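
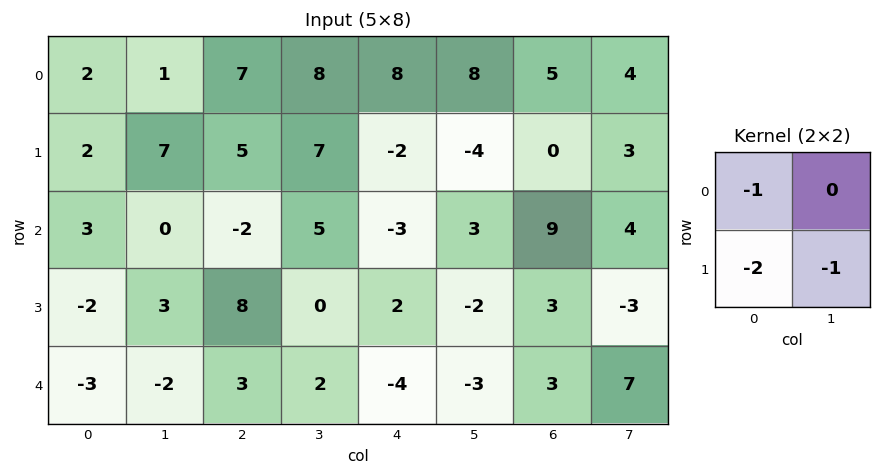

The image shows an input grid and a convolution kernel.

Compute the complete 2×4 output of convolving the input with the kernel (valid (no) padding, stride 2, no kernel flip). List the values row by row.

-13 -24 0 -8
-2 -14 1 -12

Output[0,0]: The receptive field on the input at this output position is [2 1 / 2 7]. Elementwise product with the kernel and sum: 2·-1 + 2·-2 + 7·-1.
Output[0,1]: The receptive field on the input at this output position is [7 8 / 5 7]. Elementwise product with the kernel and sum: 7·-1 + 5·-2 + 7·-1.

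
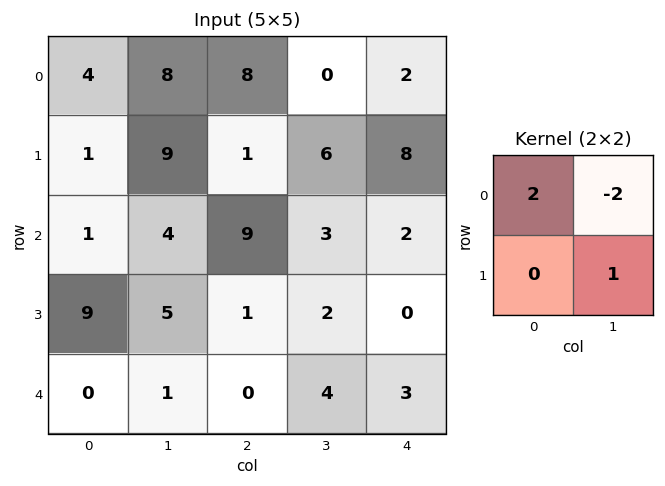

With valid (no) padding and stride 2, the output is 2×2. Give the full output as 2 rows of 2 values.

1 22
-1 14

Output[0,0]: The receptive field on the input at this output position is [4 8 / 1 9]. Elementwise product with the kernel and sum: 4·2 + 8·-2 + 9·1.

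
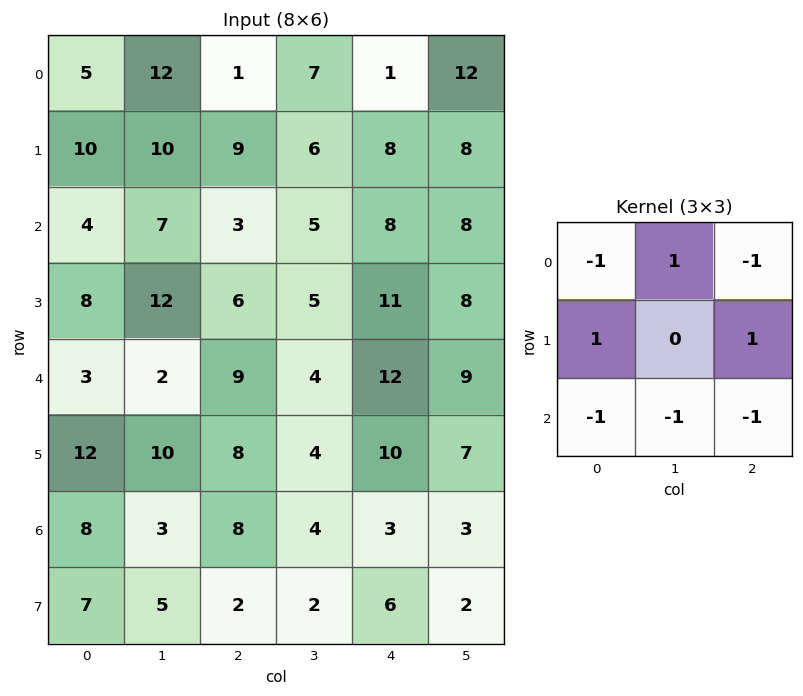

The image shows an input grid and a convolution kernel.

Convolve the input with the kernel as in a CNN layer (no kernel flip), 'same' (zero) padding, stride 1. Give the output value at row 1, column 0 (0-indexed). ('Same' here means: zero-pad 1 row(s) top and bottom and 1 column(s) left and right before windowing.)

-8

The receptive field on the zero-padded input at this output position is [0 5 12 / 0 10 10 / 0 4 7]. Elementwise product with the kernel and sum: 0·-1 + 5·1 + 12·-1 + 0·1 + 10·1 + 0·-1 + 4·-1 + 7·-1.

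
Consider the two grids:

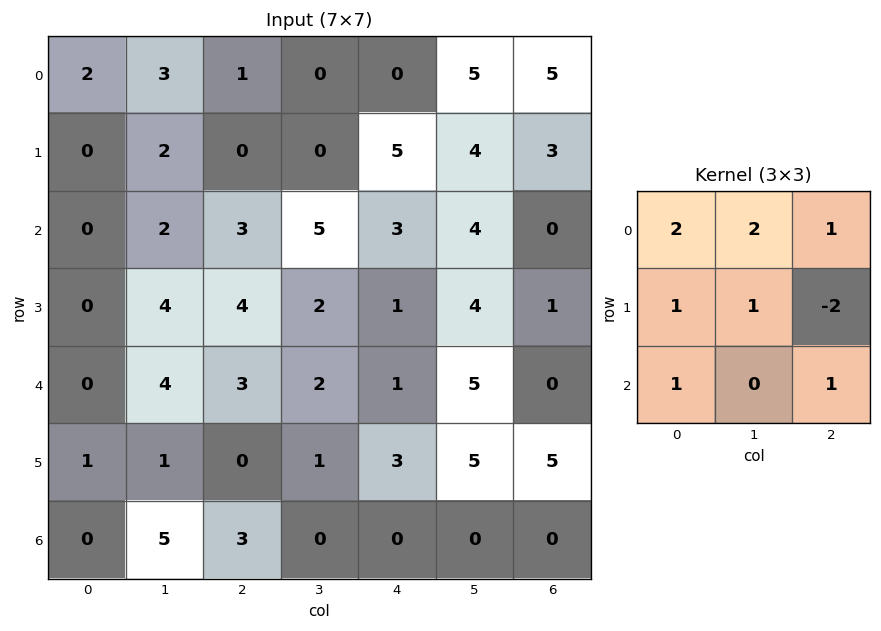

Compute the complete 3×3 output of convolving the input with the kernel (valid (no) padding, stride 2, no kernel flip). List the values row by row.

Output[0,0]: The receptive field on the input at this output position is [2 3 1 / 0 2 0 / 0 2 3]. Elementwise product with the kernel and sum: 2·2 + 3·2 + 1·1 + 0·1 + 2·1 + 0·-2 + 0·1 + 3·1.
Output[0,1]: The receptive field on the input at this output position is [1 0 0 / 0 0 5 / 3 5 3]. Elementwise product with the kernel and sum: 1·2 + 0·2 + 0·1 + 0·1 + 0·1 + 5·-2 + 3·1 + 3·1.

16 -2 21
6 27 18
16 9 10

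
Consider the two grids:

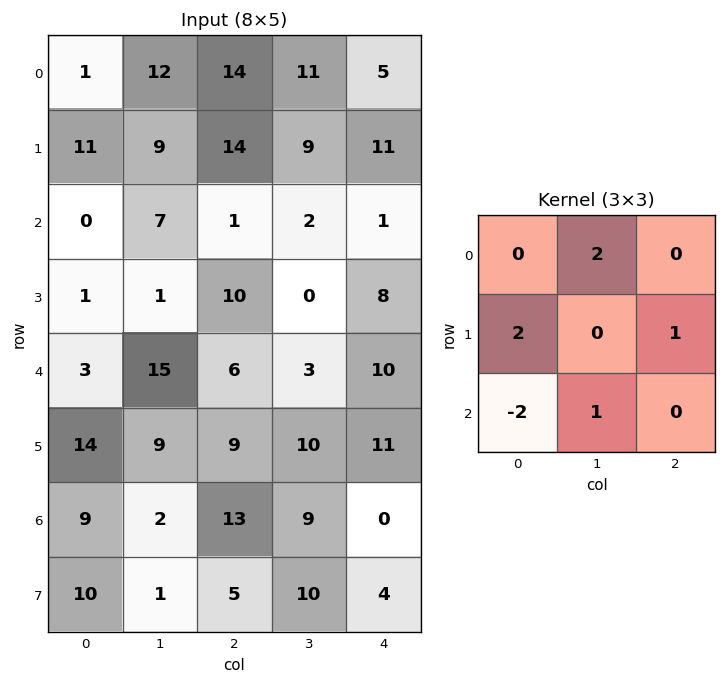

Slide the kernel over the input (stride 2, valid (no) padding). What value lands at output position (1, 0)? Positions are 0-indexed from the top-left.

The receptive field on the input at this output position is [0 7 1 / 1 1 10 / 3 15 6]. Elementwise product with the kernel and sum: 7·2 + 1·2 + 10·1 + 3·-2 + 15·1.

35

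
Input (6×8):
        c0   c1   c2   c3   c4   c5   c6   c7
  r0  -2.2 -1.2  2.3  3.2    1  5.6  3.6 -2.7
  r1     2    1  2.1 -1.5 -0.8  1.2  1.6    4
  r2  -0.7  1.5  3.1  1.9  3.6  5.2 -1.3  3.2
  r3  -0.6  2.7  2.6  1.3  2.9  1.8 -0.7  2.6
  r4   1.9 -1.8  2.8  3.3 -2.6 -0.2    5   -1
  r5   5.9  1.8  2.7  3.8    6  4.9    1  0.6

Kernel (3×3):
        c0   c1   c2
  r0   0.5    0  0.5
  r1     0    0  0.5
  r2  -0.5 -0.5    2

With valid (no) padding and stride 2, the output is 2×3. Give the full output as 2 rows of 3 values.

6.9 5.95 -3.9
8.05 -3.45 12.2

Output[0,0]: The receptive field on the input at this output position is [-2.2 -1.2 2.3 / 2 1 2.1 / -0.7 1.5 3.1]. Elementwise product with the kernel and sum: -2.2·0.5 + 2.3·0.5 + 2.1·0.5 + -0.7·-0.5 + 1.5·-0.5 + 3.1·2.
Output[0,1]: The receptive field on the input at this output position is [2.3 3.2 1 / 2.1 -1.5 -0.8 / 3.1 1.9 3.6]. Elementwise product with the kernel and sum: 2.3·0.5 + 1·0.5 + -0.8·0.5 + 3.1·-0.5 + 1.9·-0.5 + 3.6·2.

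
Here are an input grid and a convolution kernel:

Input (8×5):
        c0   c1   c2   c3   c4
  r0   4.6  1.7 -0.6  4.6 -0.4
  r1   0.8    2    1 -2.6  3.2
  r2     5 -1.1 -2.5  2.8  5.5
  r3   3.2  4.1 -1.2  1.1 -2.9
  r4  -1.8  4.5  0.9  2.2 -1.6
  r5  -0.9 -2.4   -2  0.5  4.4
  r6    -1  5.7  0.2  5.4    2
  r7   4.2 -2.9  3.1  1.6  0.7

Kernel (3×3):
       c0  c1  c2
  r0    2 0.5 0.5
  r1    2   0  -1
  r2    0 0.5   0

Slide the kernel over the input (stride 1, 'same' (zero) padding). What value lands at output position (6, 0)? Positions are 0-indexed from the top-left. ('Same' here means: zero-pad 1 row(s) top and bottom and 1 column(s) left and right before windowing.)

The receptive field on the zero-padded input at this output position is [0 -0.9 -2.4 / 0 -1 5.7 / 0 4.2 -2.9]. Elementwise product with the kernel and sum: 0·2 + -0.9·0.5 + -2.4·0.5 + 0·2 + 5.7·-1 + 4.2·0.5.

-5.25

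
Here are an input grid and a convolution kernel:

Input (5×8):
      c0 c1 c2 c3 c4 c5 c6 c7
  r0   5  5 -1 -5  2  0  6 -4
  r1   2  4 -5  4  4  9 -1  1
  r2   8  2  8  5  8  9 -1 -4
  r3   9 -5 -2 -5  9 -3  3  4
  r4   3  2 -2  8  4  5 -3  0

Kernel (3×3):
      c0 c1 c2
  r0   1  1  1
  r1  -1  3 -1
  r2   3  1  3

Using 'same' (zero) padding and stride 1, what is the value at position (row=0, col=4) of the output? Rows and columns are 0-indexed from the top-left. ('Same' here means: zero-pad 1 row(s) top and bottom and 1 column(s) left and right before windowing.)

The receptive field on the zero-padded input at this output position is [0 0 0 / -5 2 0 / 4 4 9]. Elementwise product with the kernel and sum: 0·1 + 0·1 + 0·1 + -5·-1 + 2·3 + 0·-1 + 4·3 + 4·1 + 9·3.

54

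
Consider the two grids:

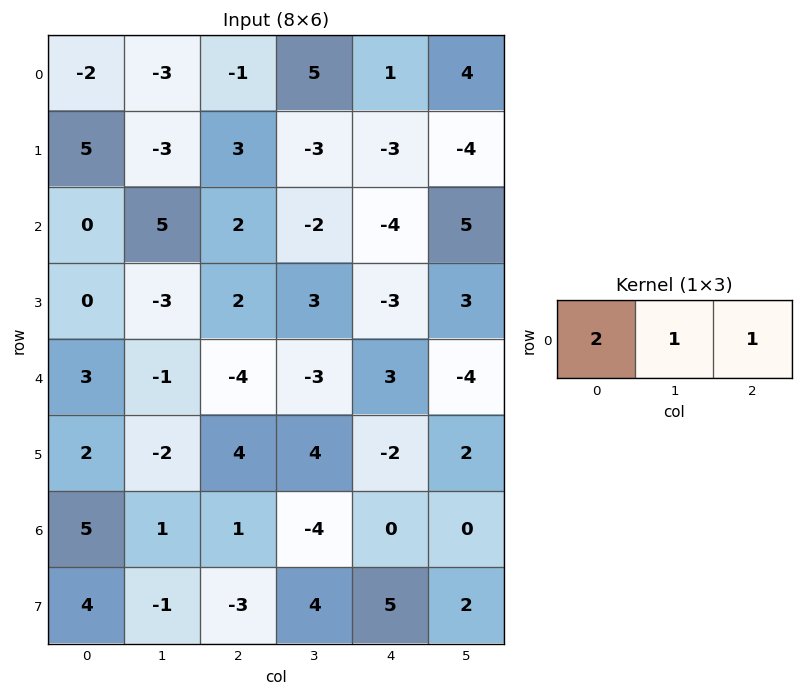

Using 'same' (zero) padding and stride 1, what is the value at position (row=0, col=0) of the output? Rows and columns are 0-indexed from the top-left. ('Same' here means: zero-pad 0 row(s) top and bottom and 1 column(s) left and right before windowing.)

The receptive field on the zero-padded input at this output position is [0 -2 -3]. Elementwise product with the kernel and sum: 0·2 + -2·1 + -3·1.

-5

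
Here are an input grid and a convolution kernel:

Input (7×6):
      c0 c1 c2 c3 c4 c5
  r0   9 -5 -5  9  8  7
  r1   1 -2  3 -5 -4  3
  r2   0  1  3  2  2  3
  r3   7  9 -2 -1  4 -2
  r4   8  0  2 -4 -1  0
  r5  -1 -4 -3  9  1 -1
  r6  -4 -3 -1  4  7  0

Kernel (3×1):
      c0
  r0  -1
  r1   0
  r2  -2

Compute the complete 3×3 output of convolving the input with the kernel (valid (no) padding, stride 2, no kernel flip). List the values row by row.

-9 -1 -12
-16 -7 0
0 0 -13

Output[0,0]: The receptive field on the input at this output position is [9 / 1 / 0]. Elementwise product with the kernel and sum: 9·-1 + 0·-2.
Output[0,1]: The receptive field on the input at this output position is [-5 / 3 / 3]. Elementwise product with the kernel and sum: -5·-1 + 3·-2.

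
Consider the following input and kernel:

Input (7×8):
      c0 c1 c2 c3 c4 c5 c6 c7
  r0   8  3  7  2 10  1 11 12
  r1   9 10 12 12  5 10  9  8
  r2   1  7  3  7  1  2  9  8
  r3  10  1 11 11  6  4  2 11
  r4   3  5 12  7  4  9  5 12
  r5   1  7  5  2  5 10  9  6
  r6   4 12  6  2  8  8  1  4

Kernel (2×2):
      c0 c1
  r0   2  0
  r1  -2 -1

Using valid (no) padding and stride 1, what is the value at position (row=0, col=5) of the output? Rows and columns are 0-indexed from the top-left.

The receptive field on the input at this output position is [1 11 / 10 9]. Elementwise product with the kernel and sum: 1·2 + 10·-2 + 9·-1.

-27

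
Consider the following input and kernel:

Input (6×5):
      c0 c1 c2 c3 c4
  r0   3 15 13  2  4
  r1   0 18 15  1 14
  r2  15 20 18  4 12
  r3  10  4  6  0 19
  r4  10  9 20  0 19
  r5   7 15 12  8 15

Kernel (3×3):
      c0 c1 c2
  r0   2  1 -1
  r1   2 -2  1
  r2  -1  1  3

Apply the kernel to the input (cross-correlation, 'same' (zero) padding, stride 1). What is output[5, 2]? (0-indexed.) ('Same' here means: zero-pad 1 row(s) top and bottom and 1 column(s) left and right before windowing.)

The receptive field on the zero-padded input at this output position is [9 20 0 / 15 12 8 / 0 0 0]. Elementwise product with the kernel and sum: 9·2 + 20·1 + 0·-1 + 15·2 + 12·-2 + 8·1 + 0·-1 + 0·1 + 0·3.

52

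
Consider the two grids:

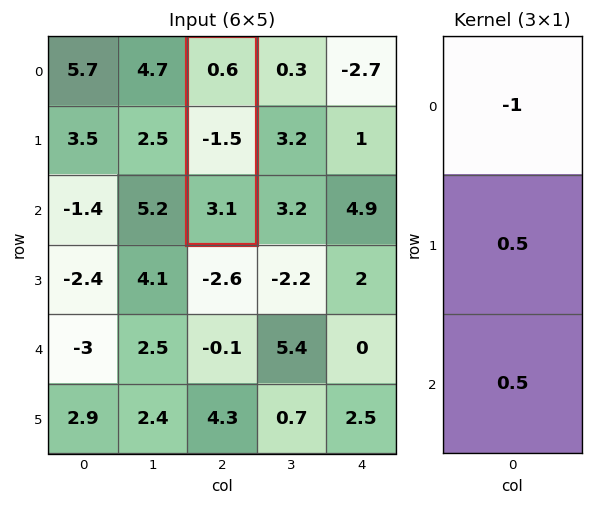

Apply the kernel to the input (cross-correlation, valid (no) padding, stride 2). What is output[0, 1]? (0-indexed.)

0.2

The receptive field on the input at this output position is [0.6 / -1.5 / 3.1]. Elementwise product with the kernel and sum: 0.6·-1 + -1.5·0.5 + 3.1·0.5.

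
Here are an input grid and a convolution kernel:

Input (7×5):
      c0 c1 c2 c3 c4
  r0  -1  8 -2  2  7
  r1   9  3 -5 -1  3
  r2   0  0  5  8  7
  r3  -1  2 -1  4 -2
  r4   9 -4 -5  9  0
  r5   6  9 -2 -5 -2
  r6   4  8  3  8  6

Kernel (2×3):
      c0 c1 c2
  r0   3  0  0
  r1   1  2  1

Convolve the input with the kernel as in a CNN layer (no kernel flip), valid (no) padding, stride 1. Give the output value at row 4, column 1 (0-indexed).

The receptive field on the input at this output position is [-4 -5 9 / 9 -2 -5]. Elementwise product with the kernel and sum: -4·3 + 9·1 + -2·2 + -5·1.

-12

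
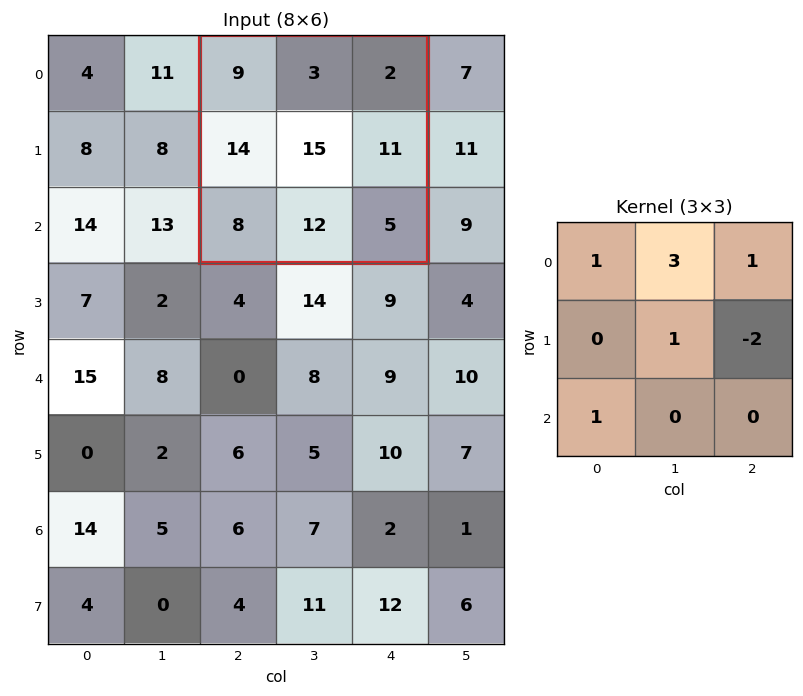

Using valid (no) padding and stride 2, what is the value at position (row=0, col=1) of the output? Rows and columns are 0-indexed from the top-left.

The receptive field on the input at this output position is [9 3 2 / 14 15 11 / 8 12 5]. Elementwise product with the kernel and sum: 9·1 + 3·3 + 2·1 + 15·1 + 11·-2 + 8·1.

21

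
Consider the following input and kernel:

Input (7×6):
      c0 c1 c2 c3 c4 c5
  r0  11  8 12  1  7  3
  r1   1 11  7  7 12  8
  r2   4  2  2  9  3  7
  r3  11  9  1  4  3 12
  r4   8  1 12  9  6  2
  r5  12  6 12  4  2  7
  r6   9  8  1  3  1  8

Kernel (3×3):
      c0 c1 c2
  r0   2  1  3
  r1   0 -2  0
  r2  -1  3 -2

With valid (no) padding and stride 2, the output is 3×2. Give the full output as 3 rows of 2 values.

42 51
-31 17
54 49

Output[0,0]: The receptive field on the input at this output position is [11 8 12 / 1 11 7 / 4 2 2]. Elementwise product with the kernel and sum: 11·2 + 8·1 + 12·3 + 11·-2 + 4·-1 + 2·3 + 2·-2.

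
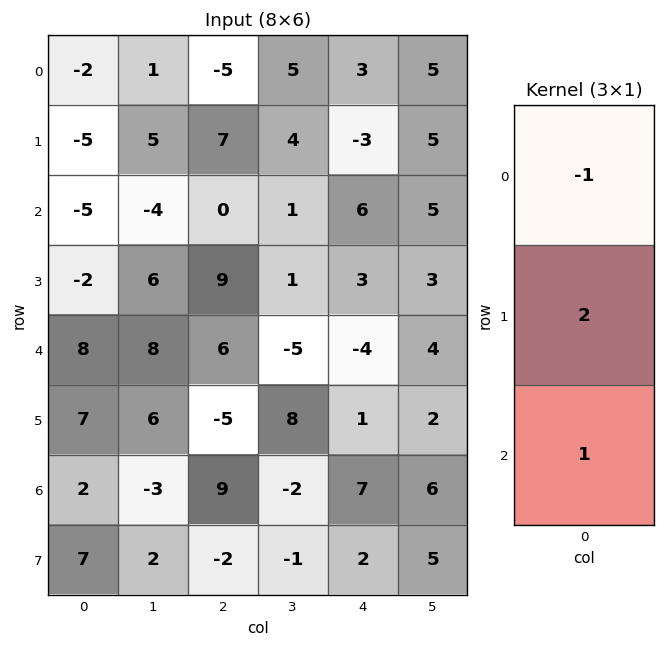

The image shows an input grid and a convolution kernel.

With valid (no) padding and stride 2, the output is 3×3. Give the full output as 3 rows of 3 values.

Output[0,0]: The receptive field on the input at this output position is [-2 / -5 / -5]. Elementwise product with the kernel and sum: -2·-1 + -5·2 + -5·1.

-13 19 -3
9 24 -4
8 -7 13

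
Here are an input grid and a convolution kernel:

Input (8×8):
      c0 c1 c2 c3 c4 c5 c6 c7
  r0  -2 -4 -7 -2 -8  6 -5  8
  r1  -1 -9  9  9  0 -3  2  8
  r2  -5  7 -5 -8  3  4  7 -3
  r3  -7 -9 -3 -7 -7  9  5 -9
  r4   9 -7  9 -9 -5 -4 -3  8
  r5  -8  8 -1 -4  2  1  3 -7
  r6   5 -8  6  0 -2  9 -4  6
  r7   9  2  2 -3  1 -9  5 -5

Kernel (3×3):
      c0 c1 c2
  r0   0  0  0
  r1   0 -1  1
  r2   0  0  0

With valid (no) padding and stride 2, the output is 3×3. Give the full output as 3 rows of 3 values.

18 -9 5
6 0 -4
-9 6 2

Output[0,0]: The receptive field on the input at this output position is [-2 -4 -7 / -1 -9 9 / -5 7 -5]. Elementwise product with the kernel and sum: -9·-1 + 9·1.
Output[0,1]: The receptive field on the input at this output position is [-7 -2 -8 / 9 9 0 / -5 -8 3]. Elementwise product with the kernel and sum: 9·-1 + 0·1.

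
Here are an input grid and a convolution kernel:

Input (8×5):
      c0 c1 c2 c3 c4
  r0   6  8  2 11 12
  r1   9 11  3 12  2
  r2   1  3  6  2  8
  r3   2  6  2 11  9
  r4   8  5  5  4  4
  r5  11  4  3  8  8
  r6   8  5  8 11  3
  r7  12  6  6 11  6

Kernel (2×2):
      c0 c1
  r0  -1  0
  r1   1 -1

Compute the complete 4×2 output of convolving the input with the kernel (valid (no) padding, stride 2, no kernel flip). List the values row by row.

-8 -11
-5 -15
-1 -10
-2 -13

Output[0,0]: The receptive field on the input at this output position is [6 8 / 9 11]. Elementwise product with the kernel and sum: 6·-1 + 9·1 + 11·-1.
Output[0,1]: The receptive field on the input at this output position is [2 11 / 3 12]. Elementwise product with the kernel and sum: 2·-1 + 3·1 + 12·-1.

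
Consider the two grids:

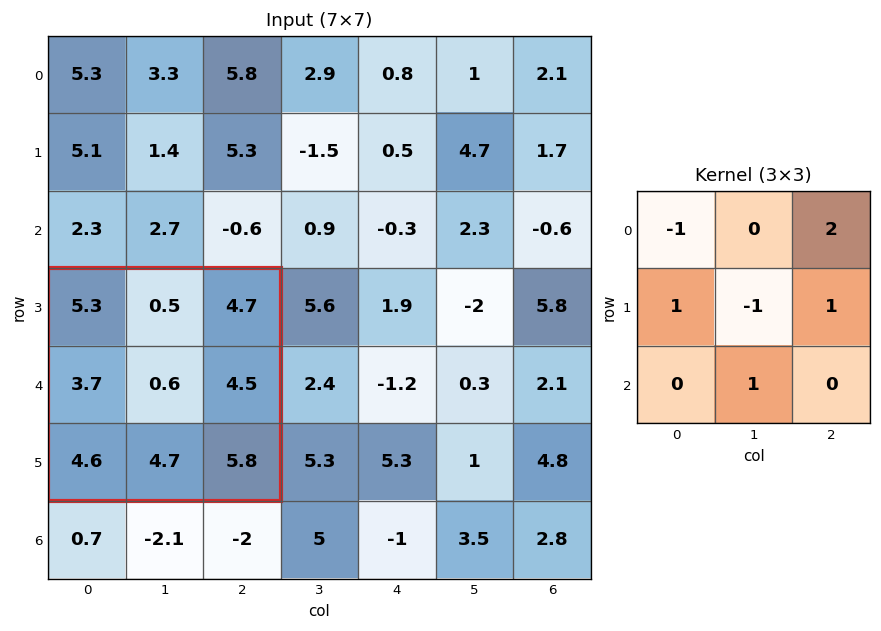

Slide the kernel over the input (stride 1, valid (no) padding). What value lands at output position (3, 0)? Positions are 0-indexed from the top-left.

16.4

The receptive field on the input at this output position is [5.3 0.5 4.7 / 3.7 0.6 4.5 / 4.6 4.7 5.8]. Elementwise product with the kernel and sum: 5.3·-1 + 4.7·2 + 3.7·1 + 0.6·-1 + 4.5·1 + 4.7·1.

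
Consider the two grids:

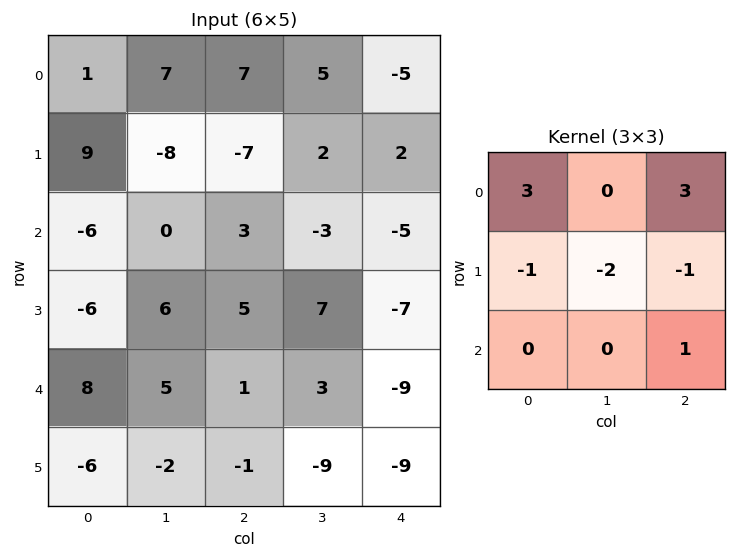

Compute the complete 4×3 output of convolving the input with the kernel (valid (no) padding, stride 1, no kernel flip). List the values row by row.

41 53 2
14 -14 -14
-19 -29 -27
-23 20 -13

Output[0,0]: The receptive field on the input at this output position is [1 7 7 / 9 -8 -7 / -6 0 3]. Elementwise product with the kernel and sum: 1·3 + 7·3 + 9·-1 + -8·-2 + -7·-1 + 3·1.
Output[0,1]: The receptive field on the input at this output position is [7 7 5 / -8 -7 2 / 0 3 -3]. Elementwise product with the kernel and sum: 7·3 + 5·3 + -8·-1 + -7·-2 + 2·-1 + -3·1.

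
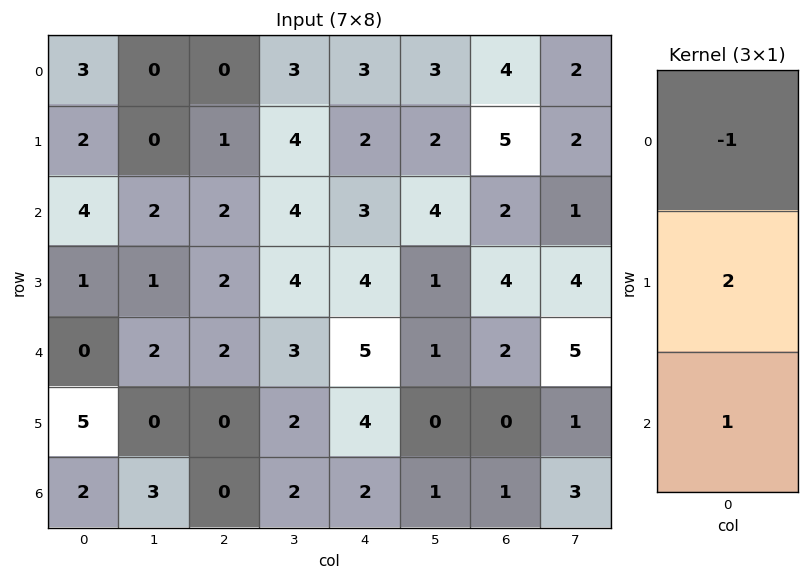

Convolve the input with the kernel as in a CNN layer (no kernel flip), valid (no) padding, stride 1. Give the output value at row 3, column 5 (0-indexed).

The receptive field on the input at this output position is [1 / 1 / 0]. Elementwise product with the kernel and sum: 1·-1 + 1·2 + 0·1.

1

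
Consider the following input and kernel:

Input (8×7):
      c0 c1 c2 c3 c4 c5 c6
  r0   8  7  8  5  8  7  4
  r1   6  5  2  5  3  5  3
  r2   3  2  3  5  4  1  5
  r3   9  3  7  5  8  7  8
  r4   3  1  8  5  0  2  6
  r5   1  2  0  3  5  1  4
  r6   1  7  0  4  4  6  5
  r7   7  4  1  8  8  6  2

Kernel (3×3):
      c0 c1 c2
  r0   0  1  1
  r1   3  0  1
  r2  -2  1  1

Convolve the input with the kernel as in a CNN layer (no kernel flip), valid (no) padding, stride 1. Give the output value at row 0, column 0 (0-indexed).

34

The receptive field on the input at this output position is [8 7 8 / 6 5 2 / 3 2 3]. Elementwise product with the kernel and sum: 7·1 + 8·1 + 6·3 + 2·1 + 3·-2 + 2·1 + 3·1.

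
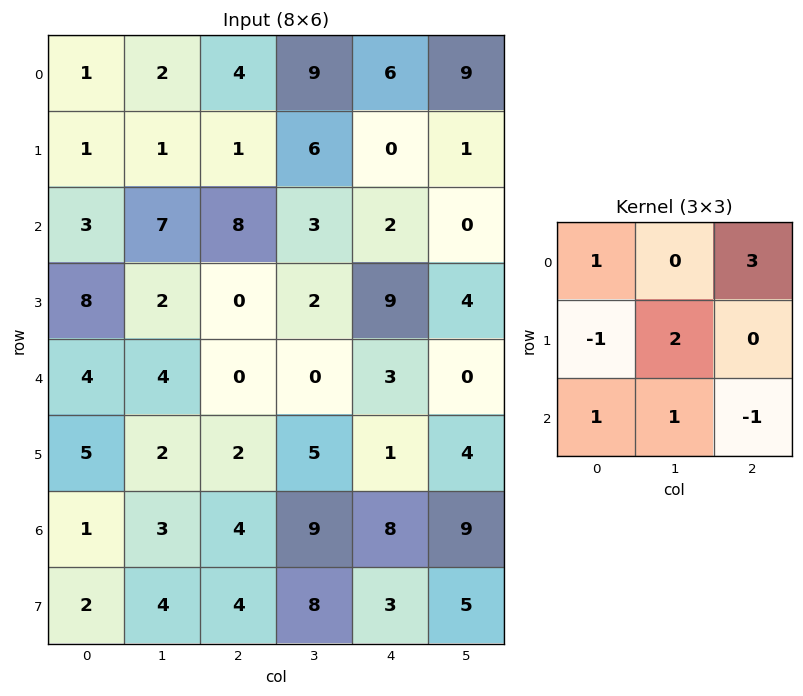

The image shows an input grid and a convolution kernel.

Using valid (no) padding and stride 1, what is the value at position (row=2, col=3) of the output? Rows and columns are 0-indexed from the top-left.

22

The receptive field on the input at this output position is [3 2 0 / 2 9 4 / 0 3 0]. Elementwise product with the kernel and sum: 3·1 + 0·3 + 2·-1 + 9·2 + 0·1 + 3·1 + 0·-1.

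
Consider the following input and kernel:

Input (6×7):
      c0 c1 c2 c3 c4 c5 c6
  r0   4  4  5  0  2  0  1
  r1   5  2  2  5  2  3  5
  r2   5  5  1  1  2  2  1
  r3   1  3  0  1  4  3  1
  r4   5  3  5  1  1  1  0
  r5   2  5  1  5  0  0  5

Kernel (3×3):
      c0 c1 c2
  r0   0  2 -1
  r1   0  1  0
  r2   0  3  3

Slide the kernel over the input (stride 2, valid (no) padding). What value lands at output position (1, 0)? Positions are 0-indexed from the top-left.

36

The receptive field on the input at this output position is [5 5 1 / 1 3 0 / 5 3 5]. Elementwise product with the kernel and sum: 5·2 + 1·-1 + 3·1 + 3·3 + 5·3.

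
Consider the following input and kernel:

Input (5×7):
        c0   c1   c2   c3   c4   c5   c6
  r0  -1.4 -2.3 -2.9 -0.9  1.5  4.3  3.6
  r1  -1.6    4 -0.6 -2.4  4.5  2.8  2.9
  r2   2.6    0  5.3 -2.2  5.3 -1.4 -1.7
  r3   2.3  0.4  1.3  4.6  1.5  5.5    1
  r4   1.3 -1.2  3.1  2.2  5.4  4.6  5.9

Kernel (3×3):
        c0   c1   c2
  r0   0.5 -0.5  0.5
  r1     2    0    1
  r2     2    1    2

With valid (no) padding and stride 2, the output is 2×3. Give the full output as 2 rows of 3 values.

11 22.05 18.1
17.45 29.7 33.7

Output[0,0]: The receptive field on the input at this output position is [-1.4 -2.3 -2.9 / -1.6 4 -0.6 / 2.6 0 5.3]. Elementwise product with the kernel and sum: -1.4·0.5 + -2.3·-0.5 + -2.9·0.5 + -1.6·2 + -0.6·1 + 2.6·2 + 0·1 + 5.3·2.
Output[0,1]: The receptive field on the input at this output position is [-2.9 -0.9 1.5 / -0.6 -2.4 4.5 / 5.3 -2.2 5.3]. Elementwise product with the kernel and sum: -2.9·0.5 + -0.9·-0.5 + 1.5·0.5 + -0.6·2 + 4.5·1 + 5.3·2 + -2.2·1 + 5.3·2.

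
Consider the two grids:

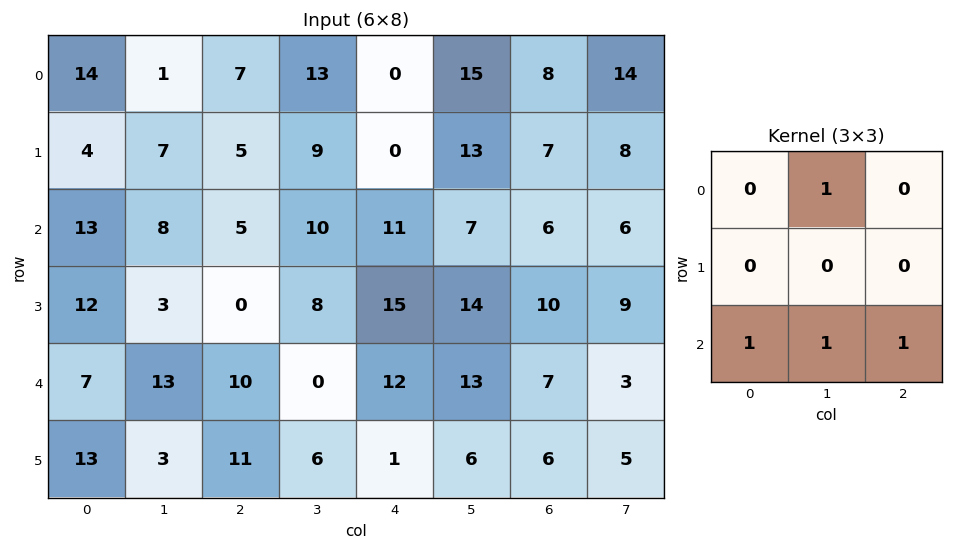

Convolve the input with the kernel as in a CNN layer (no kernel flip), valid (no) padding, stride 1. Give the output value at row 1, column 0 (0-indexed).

The receptive field on the input at this output position is [4 7 5 / 13 8 5 / 12 3 0]. Elementwise product with the kernel and sum: 7·1 + 12·1 + 3·1 + 0·1.

22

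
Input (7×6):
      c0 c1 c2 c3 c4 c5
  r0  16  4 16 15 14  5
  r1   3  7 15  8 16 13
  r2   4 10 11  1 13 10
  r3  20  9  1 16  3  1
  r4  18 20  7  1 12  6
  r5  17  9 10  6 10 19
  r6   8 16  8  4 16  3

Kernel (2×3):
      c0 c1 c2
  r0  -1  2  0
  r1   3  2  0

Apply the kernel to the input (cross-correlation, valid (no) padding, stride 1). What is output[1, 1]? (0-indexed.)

75

The receptive field on the input at this output position is [7 15 8 / 10 11 1]. Elementwise product with the kernel and sum: 7·-1 + 15·2 + 10·3 + 11·2.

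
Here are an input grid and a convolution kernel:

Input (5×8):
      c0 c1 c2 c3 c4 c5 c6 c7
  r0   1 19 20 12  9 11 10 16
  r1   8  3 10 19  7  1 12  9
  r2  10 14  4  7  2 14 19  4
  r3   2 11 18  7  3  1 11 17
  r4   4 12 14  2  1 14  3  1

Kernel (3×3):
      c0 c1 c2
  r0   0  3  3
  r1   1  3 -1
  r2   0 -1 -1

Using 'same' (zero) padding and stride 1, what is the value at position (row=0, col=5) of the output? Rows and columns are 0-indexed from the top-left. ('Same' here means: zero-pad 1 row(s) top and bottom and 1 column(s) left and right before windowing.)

The receptive field on the zero-padded input at this output position is [0 0 0 / 9 11 10 / 7 1 12]. Elementwise product with the kernel and sum: 0·3 + 0·3 + 9·1 + 11·3 + 10·-1 + 1·-1 + 12·-1.

19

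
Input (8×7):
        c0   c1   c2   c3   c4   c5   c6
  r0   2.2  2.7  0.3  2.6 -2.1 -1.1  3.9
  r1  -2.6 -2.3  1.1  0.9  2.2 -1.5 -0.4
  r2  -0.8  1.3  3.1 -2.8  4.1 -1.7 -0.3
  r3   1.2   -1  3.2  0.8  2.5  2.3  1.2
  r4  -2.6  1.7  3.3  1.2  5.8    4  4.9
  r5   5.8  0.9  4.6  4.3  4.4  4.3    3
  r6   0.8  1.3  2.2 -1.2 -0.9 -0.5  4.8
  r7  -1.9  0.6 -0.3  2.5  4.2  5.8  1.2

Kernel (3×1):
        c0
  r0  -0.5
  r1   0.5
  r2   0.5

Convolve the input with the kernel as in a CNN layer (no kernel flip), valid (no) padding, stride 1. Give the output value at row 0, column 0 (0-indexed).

-2.8

The receptive field on the input at this output position is [2.2 / -2.6 / -0.8]. Elementwise product with the kernel and sum: 2.2·-0.5 + -2.6·0.5 + -0.8·0.5.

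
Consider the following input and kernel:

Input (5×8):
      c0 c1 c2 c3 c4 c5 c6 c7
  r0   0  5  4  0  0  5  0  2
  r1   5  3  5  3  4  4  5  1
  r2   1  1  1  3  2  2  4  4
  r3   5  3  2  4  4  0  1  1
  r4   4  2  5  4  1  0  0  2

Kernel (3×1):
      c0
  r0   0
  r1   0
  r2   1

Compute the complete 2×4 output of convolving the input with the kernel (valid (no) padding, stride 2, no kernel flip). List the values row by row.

1 1 2 4
4 5 1 0

Output[0,0]: The receptive field on the input at this output position is [0 / 5 / 1]. Elementwise product with the kernel and sum: 1·1.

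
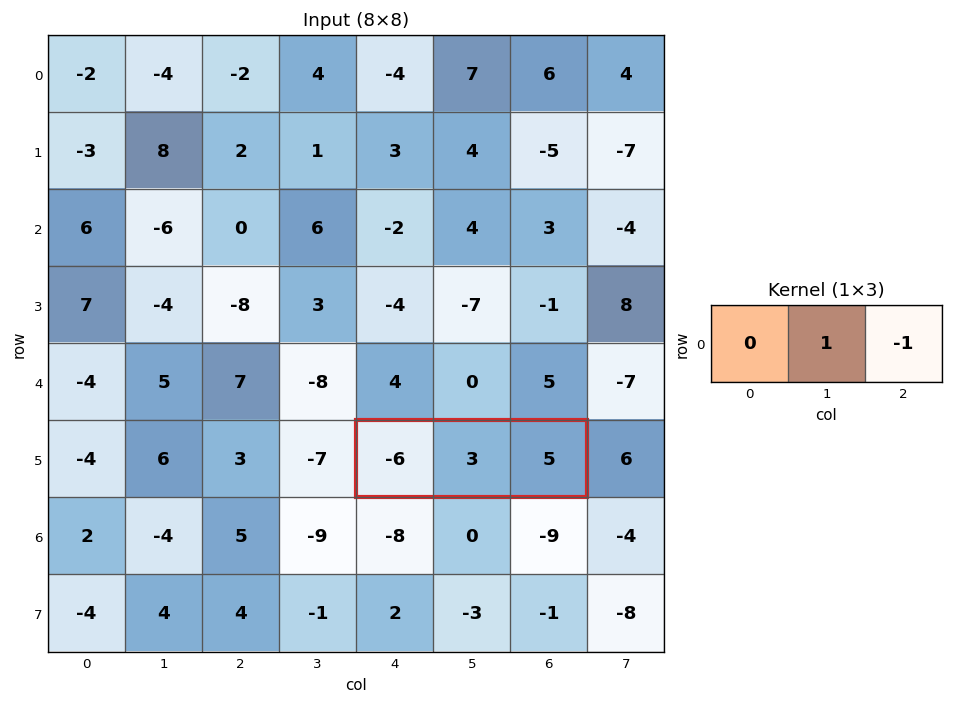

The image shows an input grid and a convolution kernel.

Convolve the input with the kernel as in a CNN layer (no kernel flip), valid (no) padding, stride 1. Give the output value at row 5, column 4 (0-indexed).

The receptive field on the input at this output position is [-6 3 5]. Elementwise product with the kernel and sum: 3·1 + 5·-1.

-2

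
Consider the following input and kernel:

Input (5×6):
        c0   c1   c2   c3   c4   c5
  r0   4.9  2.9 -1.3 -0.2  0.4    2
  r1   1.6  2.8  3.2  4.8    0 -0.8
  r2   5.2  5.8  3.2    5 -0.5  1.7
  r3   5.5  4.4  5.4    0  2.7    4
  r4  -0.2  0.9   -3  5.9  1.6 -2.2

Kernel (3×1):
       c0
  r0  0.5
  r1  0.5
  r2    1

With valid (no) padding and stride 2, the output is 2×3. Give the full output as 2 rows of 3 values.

Output[0,0]: The receptive field on the input at this output position is [4.9 / 1.6 / 5.2]. Elementwise product with the kernel and sum: 4.9·0.5 + 1.6·0.5 + 5.2·1.
Output[0,1]: The receptive field on the input at this output position is [-1.3 / 3.2 / 3.2]. Elementwise product with the kernel and sum: -1.3·0.5 + 3.2·0.5 + 3.2·1.

8.45 4.15 -0.3
5.15 1.3 2.7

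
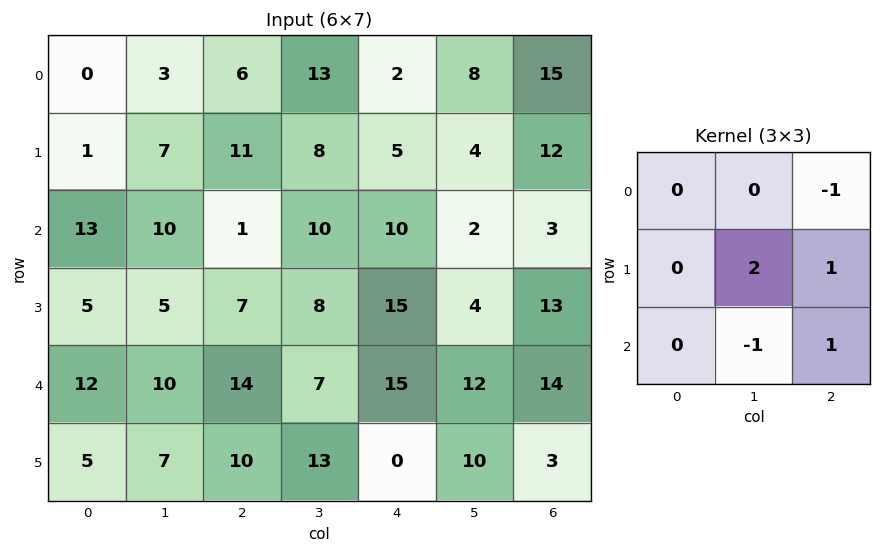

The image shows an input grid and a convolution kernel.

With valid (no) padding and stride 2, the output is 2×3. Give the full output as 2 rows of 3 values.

Output[0,0]: The receptive field on the input at this output position is [0 3 6 / 1 7 11 / 13 10 1]. Elementwise product with the kernel and sum: 6·-1 + 7·2 + 11·1 + 10·-1 + 1·1.
Output[0,1]: The receptive field on the input at this output position is [6 13 2 / 11 8 5 / 1 10 10]. Elementwise product with the kernel and sum: 2·-1 + 8·2 + 5·1 + 10·-1 + 10·1.

10 19 6
20 29 20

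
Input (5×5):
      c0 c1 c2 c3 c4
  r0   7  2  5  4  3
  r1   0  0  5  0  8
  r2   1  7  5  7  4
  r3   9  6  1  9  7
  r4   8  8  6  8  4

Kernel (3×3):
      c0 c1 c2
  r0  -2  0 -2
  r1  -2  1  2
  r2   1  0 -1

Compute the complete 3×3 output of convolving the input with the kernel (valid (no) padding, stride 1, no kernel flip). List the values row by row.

-18 -7 -9
13 2 -27
-20 -21 5

Output[0,0]: The receptive field on the input at this output position is [7 2 5 / 0 0 5 / 1 7 5]. Elementwise product with the kernel and sum: 7·-2 + 5·-2 + 0·-2 + 0·1 + 5·2 + 1·1 + 5·-1.
Output[0,1]: The receptive field on the input at this output position is [2 5 4 / 0 5 0 / 7 5 7]. Elementwise product with the kernel and sum: 2·-2 + 4·-2 + 0·-2 + 5·1 + 0·2 + 7·1 + 7·-1.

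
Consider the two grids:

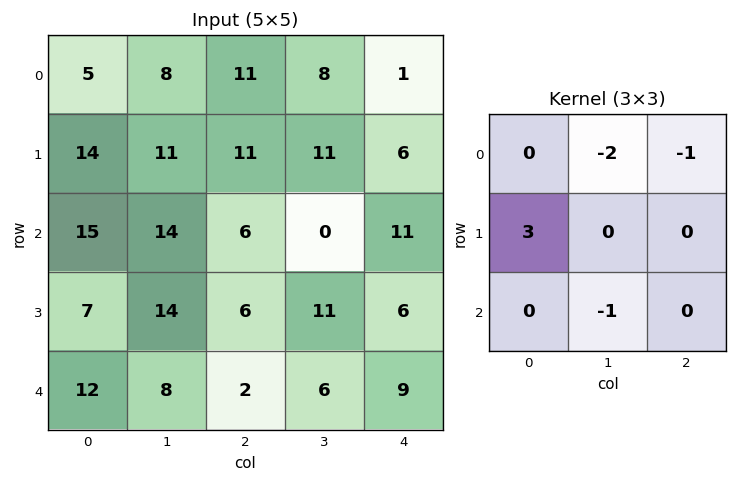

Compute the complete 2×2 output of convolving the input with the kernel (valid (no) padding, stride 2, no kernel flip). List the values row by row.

Output[0,0]: The receptive field on the input at this output position is [5 8 11 / 14 11 11 / 15 14 6]. Elementwise product with the kernel and sum: 8·-2 + 11·-1 + 14·3 + 14·-1.

1 16
-21 1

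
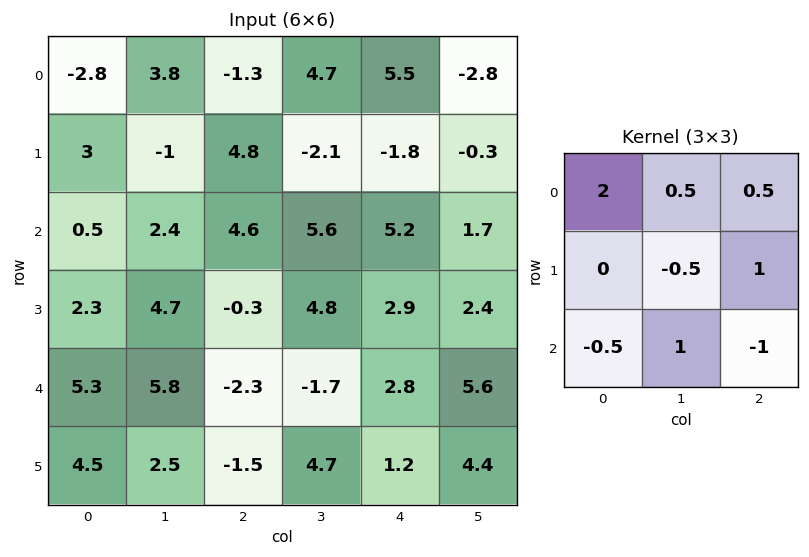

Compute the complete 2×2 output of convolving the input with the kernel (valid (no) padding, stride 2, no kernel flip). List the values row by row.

-1.5 -0.15
7.3 11.75

Output[0,0]: The receptive field on the input at this output position is [-2.8 3.8 -1.3 / 3 -1 4.8 / 0.5 2.4 4.6]. Elementwise product with the kernel and sum: -2.8·2 + 3.8·0.5 + -1.3·0.5 + -1·-0.5 + 4.8·1 + 0.5·-0.5 + 2.4·1 + 4.6·-1.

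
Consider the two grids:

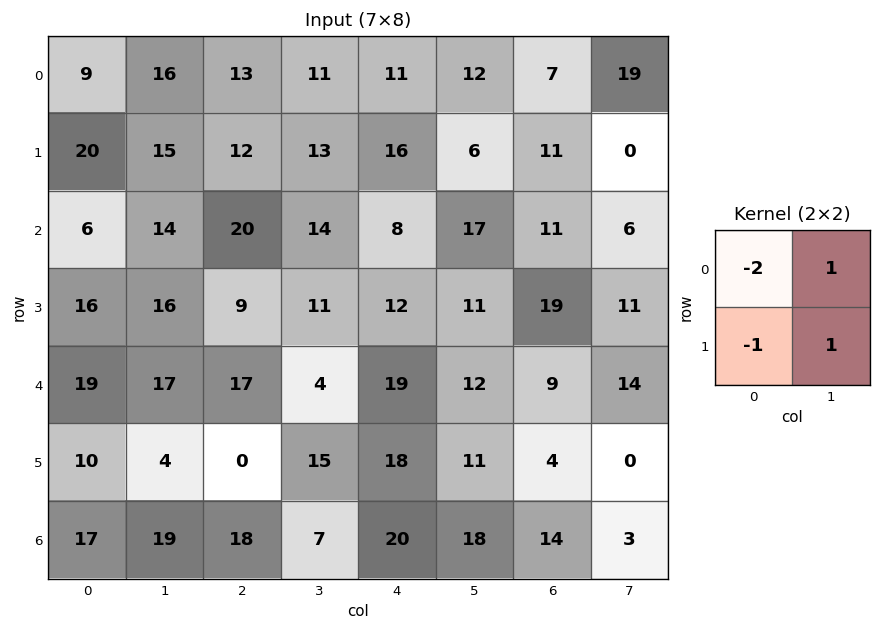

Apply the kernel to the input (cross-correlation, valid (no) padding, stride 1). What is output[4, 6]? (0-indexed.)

-8

The receptive field on the input at this output position is [9 14 / 4 0]. Elementwise product with the kernel and sum: 9·-2 + 14·1 + 4·-1 + 0·1.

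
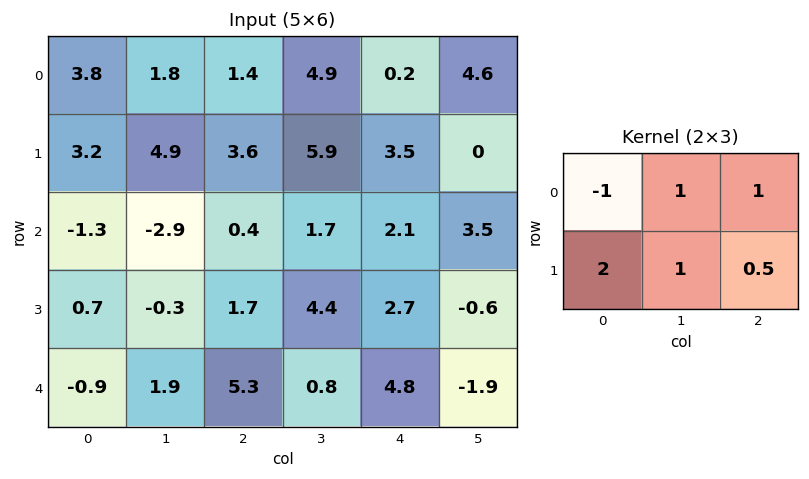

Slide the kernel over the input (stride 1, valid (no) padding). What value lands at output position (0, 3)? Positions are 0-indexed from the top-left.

15.2

The receptive field on the input at this output position is [4.9 0.2 4.6 / 5.9 3.5 0]. Elementwise product with the kernel and sum: 4.9·-1 + 0.2·1 + 4.6·1 + 5.9·2 + 3.5·1 + 0·0.5.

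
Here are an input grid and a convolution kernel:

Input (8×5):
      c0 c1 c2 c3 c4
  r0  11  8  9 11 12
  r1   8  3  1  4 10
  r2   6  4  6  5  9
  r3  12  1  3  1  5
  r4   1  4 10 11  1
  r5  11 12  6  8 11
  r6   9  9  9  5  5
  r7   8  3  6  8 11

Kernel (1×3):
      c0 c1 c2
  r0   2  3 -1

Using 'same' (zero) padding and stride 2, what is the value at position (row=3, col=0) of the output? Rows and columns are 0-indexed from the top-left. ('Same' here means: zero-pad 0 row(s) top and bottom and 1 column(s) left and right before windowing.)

18

The receptive field on the zero-padded input at this output position is [0 9 9]. Elementwise product with the kernel and sum: 0·2 + 9·3 + 9·-1.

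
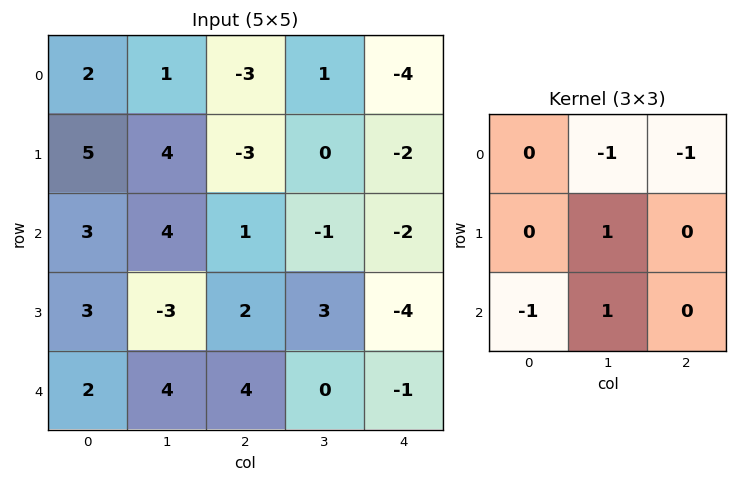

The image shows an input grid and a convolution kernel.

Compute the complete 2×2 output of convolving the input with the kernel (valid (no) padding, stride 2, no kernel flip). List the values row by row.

Output[0,0]: The receptive field on the input at this output position is [2 1 -3 / 5 4 -3 / 3 4 1]. Elementwise product with the kernel and sum: 1·-1 + -3·-1 + 4·1 + 3·-1 + 4·1.

7 1
-6 2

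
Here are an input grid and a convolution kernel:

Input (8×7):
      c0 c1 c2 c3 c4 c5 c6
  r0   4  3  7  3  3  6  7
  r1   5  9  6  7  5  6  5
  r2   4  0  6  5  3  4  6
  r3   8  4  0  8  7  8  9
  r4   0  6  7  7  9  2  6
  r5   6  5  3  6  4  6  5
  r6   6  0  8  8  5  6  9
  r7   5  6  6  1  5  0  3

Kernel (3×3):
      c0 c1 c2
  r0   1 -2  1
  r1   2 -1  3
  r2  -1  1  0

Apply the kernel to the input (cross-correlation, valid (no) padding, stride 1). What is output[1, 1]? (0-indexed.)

9

The receptive field on the input at this output position is [9 6 7 / 0 6 5 / 4 0 8]. Elementwise product with the kernel and sum: 9·1 + 6·-2 + 7·1 + 0·2 + 6·-1 + 5·3 + 4·-1 + 0·1.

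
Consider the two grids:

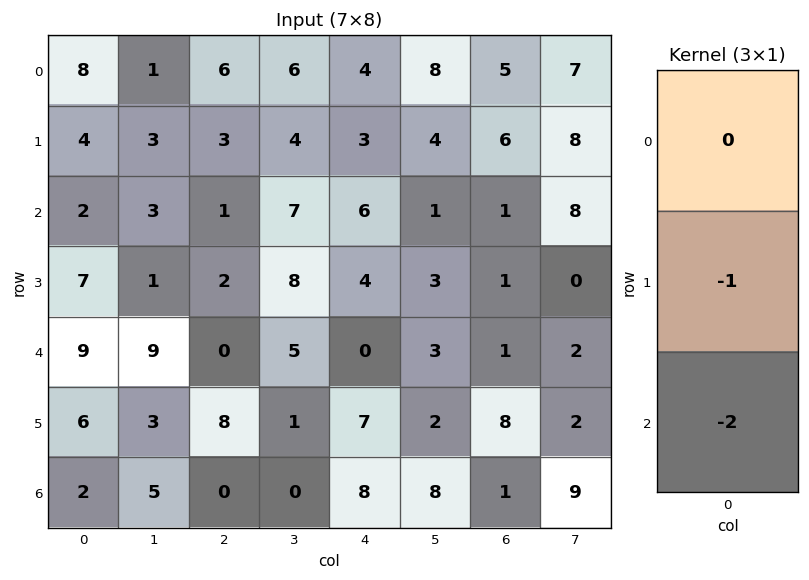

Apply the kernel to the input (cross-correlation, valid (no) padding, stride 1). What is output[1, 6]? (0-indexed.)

-3

The receptive field on the input at this output position is [6 / 1 / 1]. Elementwise product with the kernel and sum: 1·-1 + 1·-2.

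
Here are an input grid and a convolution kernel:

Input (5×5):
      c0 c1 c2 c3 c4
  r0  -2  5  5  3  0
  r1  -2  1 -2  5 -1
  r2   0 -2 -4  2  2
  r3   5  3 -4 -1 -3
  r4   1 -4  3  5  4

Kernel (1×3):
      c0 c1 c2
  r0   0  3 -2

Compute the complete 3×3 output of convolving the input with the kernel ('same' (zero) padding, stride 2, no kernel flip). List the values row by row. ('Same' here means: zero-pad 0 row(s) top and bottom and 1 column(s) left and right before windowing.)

-16 9 0
4 -16 6
11 -1 12

Output[0,0]: The receptive field on the zero-padded input at this output position is [0 -2 5]. Elementwise product with the kernel and sum: -2·3 + 5·-2.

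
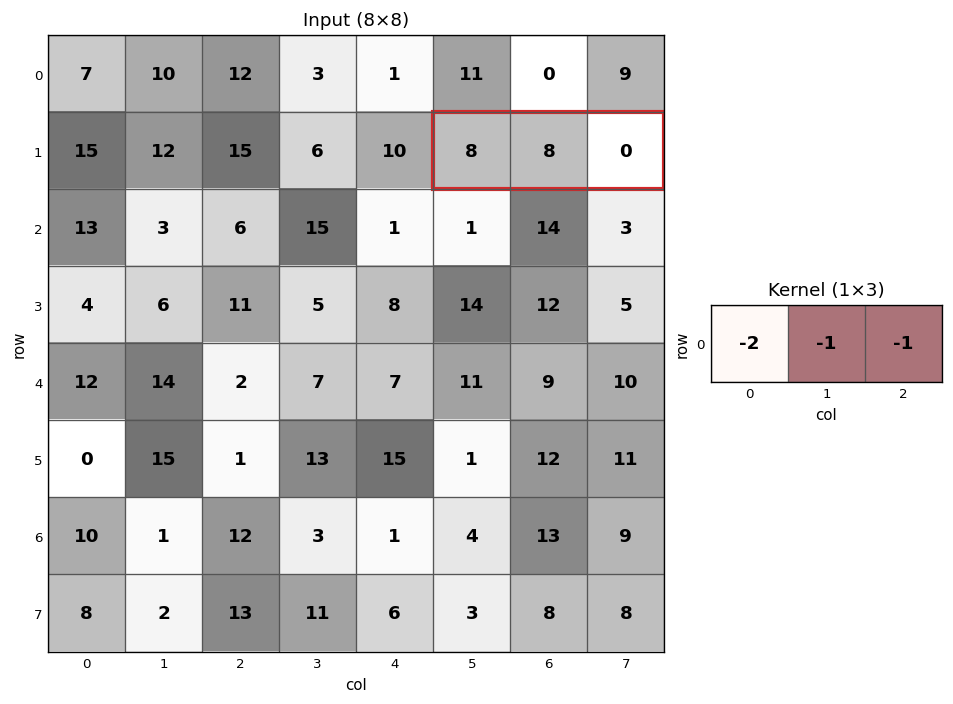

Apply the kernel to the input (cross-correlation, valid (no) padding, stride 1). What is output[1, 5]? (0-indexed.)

The receptive field on the input at this output position is [8 8 0]. Elementwise product with the kernel and sum: 8·-2 + 8·-1 + 0·-1.

-24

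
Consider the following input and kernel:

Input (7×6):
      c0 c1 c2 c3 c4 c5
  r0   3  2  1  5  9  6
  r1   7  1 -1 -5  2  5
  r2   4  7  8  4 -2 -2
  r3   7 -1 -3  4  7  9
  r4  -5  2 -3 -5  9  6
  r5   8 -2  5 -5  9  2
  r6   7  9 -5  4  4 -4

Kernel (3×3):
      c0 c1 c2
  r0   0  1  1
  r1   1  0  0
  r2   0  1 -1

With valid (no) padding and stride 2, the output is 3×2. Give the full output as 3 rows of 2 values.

Output[0,0]: The receptive field on the input at this output position is [3 2 1 / 7 1 -1 / 4 7 8]. Elementwise product with the kernel and sum: 2·1 + 1·1 + 7·1 + 7·1 + 8·-1.
Output[0,1]: The receptive field on the input at this output position is [1 5 9 / -1 -5 2 / 8 4 -2]. Elementwise product with the kernel and sum: 5·1 + 9·1 + -1·1 + 4·1 + -2·-1.

9 19
27 -15
21 9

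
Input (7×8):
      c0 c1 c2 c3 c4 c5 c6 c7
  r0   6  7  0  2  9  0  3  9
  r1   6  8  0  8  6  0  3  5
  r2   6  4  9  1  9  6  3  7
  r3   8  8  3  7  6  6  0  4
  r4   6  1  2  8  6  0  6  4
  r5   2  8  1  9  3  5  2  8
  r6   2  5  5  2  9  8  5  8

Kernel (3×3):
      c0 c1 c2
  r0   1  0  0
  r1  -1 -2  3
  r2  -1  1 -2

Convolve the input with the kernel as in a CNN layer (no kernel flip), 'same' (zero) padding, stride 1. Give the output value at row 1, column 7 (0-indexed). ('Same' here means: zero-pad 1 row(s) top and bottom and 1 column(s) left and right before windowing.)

-6

The receptive field on the zero-padded input at this output position is [3 9 0 / 3 5 0 / 3 7 0]. Elementwise product with the kernel and sum: 3·1 + 3·-1 + 5·-2 + 0·3 + 3·-1 + 7·1 + 0·-2.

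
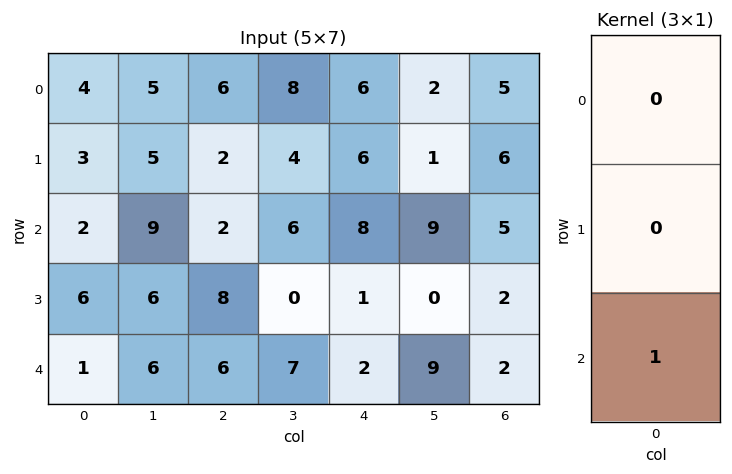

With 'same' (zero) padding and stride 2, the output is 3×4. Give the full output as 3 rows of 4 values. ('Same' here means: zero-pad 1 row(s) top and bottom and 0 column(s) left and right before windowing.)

3 2 6 6
6 8 1 2
0 0 0 0

Output[0,0]: The receptive field on the zero-padded input at this output position is [0 / 4 / 3]. Elementwise product with the kernel and sum: 3·1.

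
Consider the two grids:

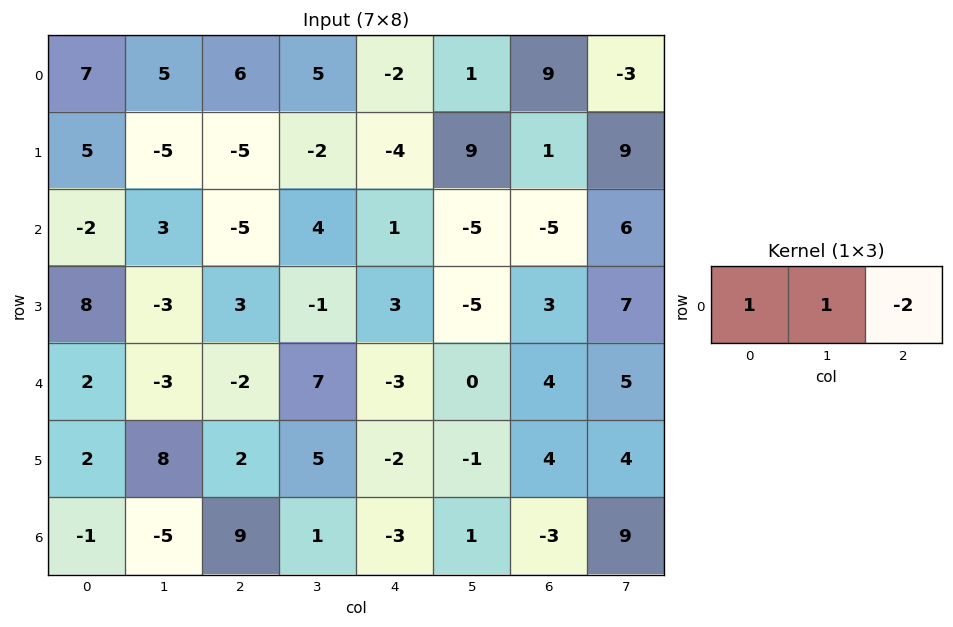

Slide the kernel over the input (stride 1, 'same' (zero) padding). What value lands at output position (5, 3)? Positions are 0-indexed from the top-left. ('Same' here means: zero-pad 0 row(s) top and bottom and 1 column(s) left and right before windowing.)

The receptive field on the zero-padded input at this output position is [2 5 -2]. Elementwise product with the kernel and sum: 2·1 + 5·1 + -2·-2.

11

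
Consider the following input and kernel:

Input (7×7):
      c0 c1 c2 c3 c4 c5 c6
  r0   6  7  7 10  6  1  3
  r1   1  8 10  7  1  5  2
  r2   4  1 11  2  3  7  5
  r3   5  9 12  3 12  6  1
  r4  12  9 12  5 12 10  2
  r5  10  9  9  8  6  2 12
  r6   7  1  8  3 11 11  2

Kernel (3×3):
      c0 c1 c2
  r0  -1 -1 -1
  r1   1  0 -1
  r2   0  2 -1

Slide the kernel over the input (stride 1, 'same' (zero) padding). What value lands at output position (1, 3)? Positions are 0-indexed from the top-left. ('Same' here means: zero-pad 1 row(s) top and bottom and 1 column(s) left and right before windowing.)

-13

The receptive field on the zero-padded input at this output position is [7 10 6 / 10 7 1 / 11 2 3]. Elementwise product with the kernel and sum: 7·-1 + 10·-1 + 6·-1 + 10·1 + 1·-1 + 2·2 + 3·-1.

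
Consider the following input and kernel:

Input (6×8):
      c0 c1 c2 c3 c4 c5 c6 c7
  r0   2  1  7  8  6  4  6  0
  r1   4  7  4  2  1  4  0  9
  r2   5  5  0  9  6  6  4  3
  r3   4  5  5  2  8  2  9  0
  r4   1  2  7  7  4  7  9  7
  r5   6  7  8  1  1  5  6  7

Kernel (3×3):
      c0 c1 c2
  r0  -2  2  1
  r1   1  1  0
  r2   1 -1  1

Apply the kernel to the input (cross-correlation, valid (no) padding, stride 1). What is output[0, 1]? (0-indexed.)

45

The receptive field on the input at this output position is [1 7 8 / 7 4 2 / 5 0 9]. Elementwise product with the kernel and sum: 1·-2 + 7·2 + 8·1 + 7·1 + 4·1 + 5·1 + 0·-1 + 9·1.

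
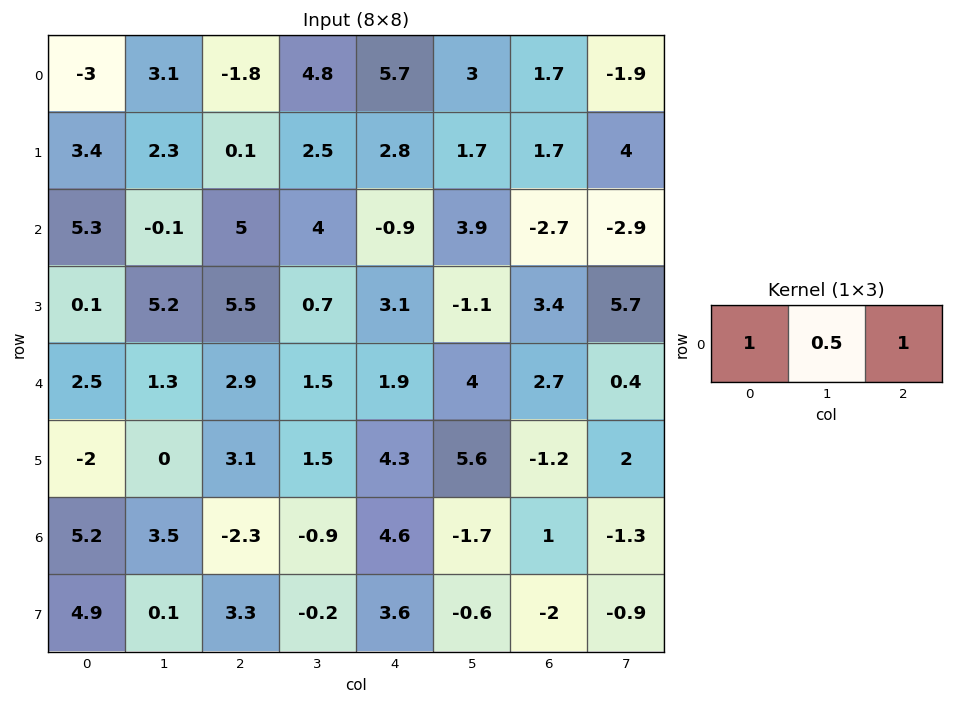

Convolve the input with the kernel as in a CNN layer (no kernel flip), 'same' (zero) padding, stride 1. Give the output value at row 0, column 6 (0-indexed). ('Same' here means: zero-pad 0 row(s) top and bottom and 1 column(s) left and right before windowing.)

The receptive field on the zero-padded input at this output position is [3 1.7 -1.9]. Elementwise product with the kernel and sum: 3·1 + 1.7·0.5 + -1.9·1.

1.95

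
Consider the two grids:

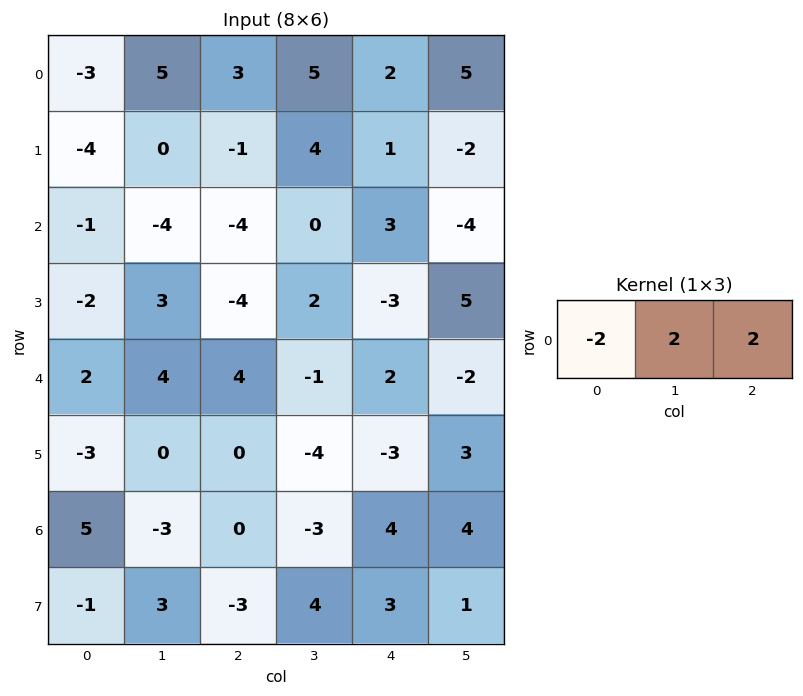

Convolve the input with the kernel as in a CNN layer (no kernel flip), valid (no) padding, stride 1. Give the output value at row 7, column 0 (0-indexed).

The receptive field on the input at this output position is [-1 3 -3]. Elementwise product with the kernel and sum: -1·-2 + 3·2 + -3·2.

2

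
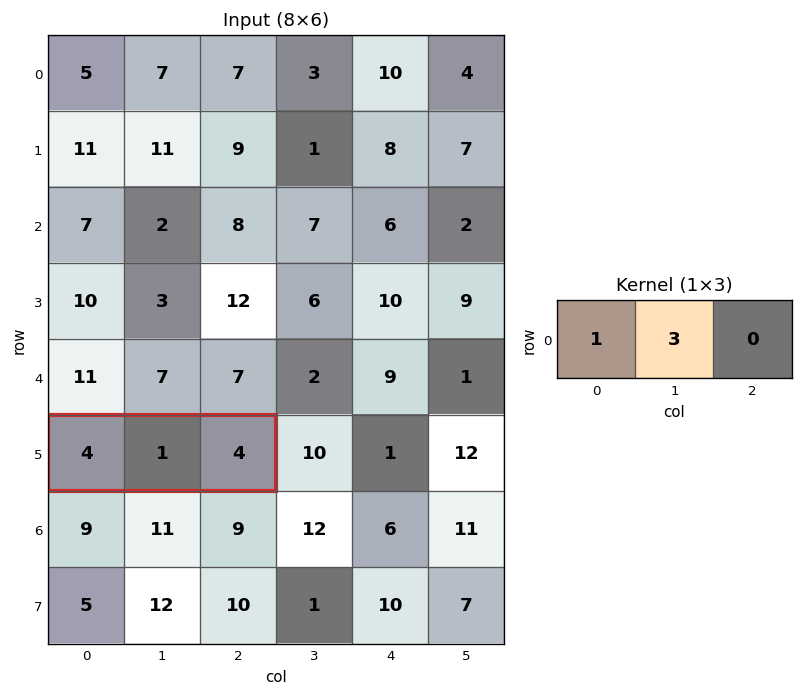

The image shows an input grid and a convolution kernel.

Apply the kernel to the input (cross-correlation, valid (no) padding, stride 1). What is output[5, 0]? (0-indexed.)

7

The receptive field on the input at this output position is [4 1 4]. Elementwise product with the kernel and sum: 4·1 + 1·3.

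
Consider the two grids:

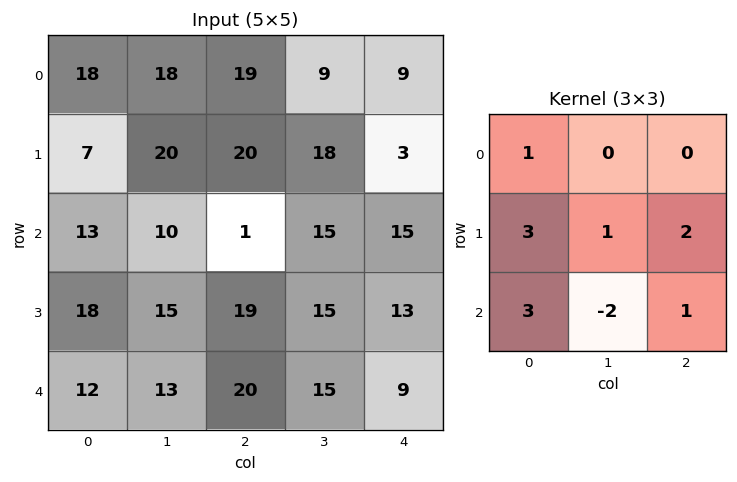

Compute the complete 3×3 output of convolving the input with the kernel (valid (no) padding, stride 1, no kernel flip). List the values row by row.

119 177 91
101 103 108
150 118 138

Output[0,0]: The receptive field on the input at this output position is [18 18 19 / 7 20 20 / 13 10 1]. Elementwise product with the kernel and sum: 18·1 + 7·3 + 20·1 + 20·2 + 13·3 + 10·-2 + 1·1.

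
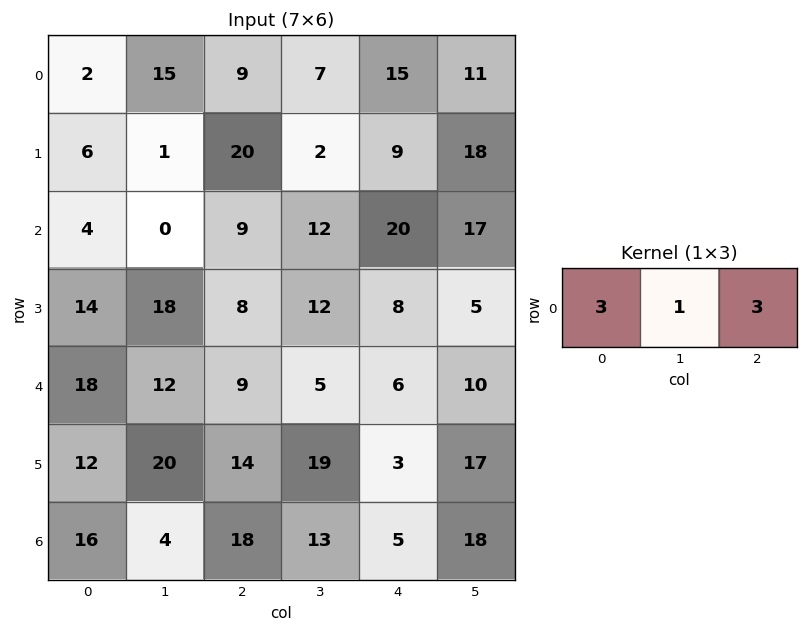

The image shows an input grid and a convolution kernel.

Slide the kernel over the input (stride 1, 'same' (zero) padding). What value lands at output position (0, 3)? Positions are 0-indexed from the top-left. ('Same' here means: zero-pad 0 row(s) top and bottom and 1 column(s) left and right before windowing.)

79

The receptive field on the zero-padded input at this output position is [9 7 15]. Elementwise product with the kernel and sum: 9·3 + 7·1 + 15·3.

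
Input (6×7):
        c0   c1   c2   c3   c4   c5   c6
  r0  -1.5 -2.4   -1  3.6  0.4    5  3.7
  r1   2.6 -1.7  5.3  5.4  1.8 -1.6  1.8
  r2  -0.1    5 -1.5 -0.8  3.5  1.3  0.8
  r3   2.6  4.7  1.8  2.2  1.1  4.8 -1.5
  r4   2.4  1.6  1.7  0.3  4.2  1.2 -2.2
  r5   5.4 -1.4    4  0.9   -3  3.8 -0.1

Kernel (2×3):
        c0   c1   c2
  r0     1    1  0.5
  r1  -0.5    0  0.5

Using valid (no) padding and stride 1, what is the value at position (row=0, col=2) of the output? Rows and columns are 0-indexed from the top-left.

1.05

The receptive field on the input at this output position is [-1 3.6 0.4 / 5.3 5.4 1.8]. Elementwise product with the kernel and sum: -1·1 + 3.6·1 + 0.4·0.5 + 5.3·-0.5 + 1.8·0.5.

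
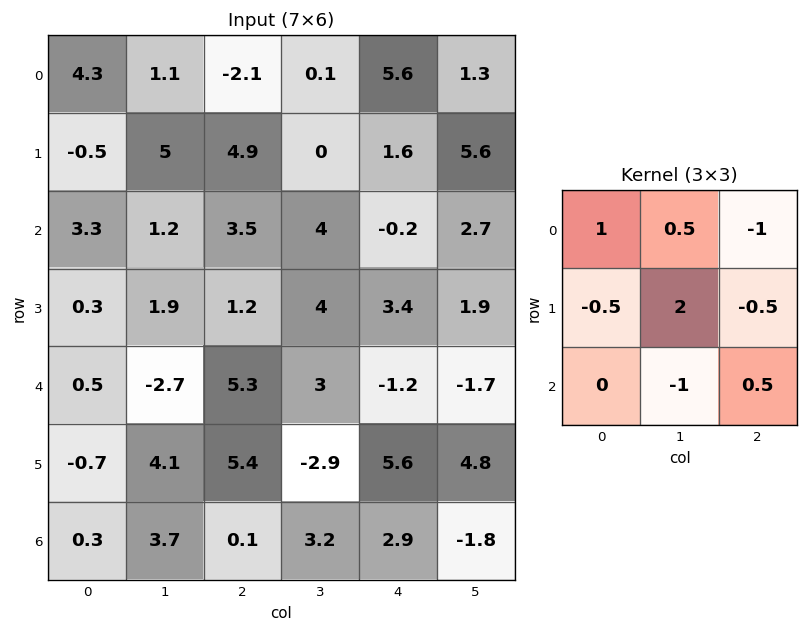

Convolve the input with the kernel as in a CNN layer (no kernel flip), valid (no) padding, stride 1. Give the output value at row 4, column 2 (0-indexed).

The receptive field on the input at this output position is [5.3 3 -1.2 / 5.4 -2.9 5.6 / 0.1 3.2 2.9]. Elementwise product with the kernel and sum: 5.3·1 + 3·0.5 + -1.2·-1 + 5.4·-0.5 + -2.9·2 + 5.6·-0.5 + 3.2·-1 + 2.9·0.5.

-5.05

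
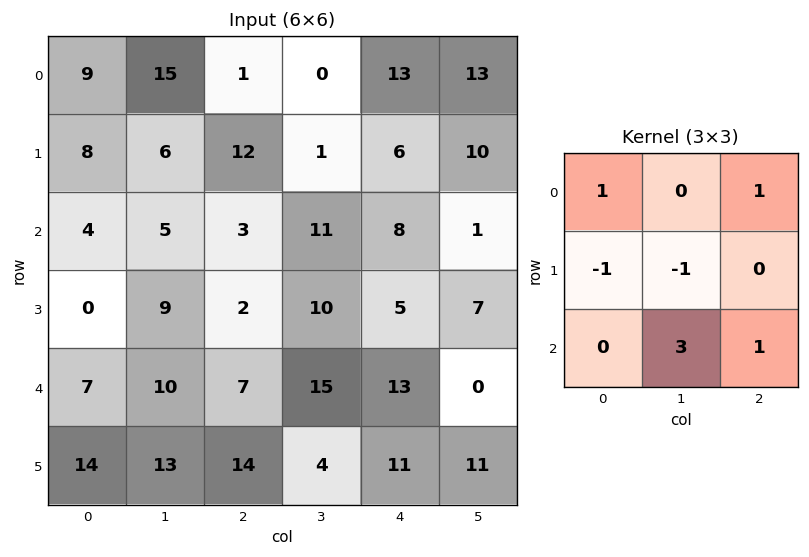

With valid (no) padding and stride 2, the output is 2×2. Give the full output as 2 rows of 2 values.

14 42
35 57

Output[0,0]: The receptive field on the input at this output position is [9 15 1 / 8 6 12 / 4 5 3]. Elementwise product with the kernel and sum: 9·1 + 1·1 + 8·-1 + 6·-1 + 5·3 + 3·1.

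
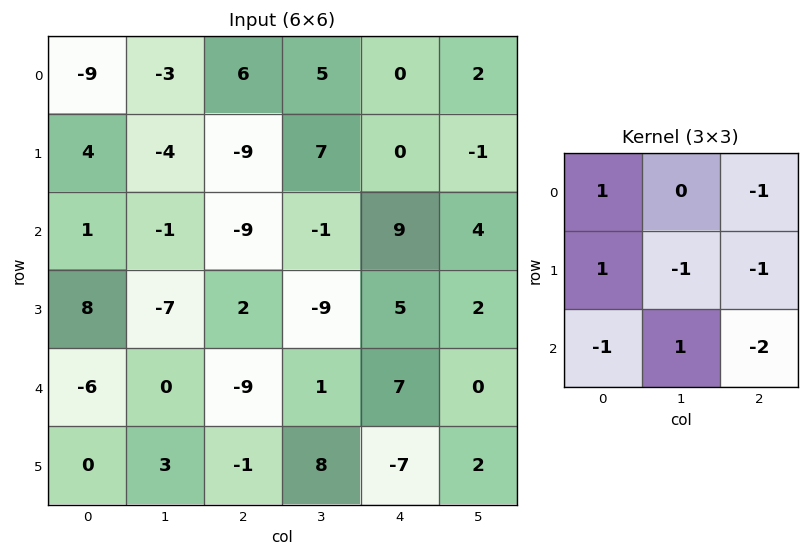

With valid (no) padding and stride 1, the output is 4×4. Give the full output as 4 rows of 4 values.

18 -16 -20 13
5 25 -47 4
47 -11 -16 -15
14 -10 3 -36

Output[0,0]: The receptive field on the input at this output position is [-9 -3 6 / 4 -4 -9 / 1 -1 -9]. Elementwise product with the kernel and sum: -9·1 + 6·-1 + 4·1 + -4·-1 + -9·-1 + 1·-1 + -1·1 + -9·-2.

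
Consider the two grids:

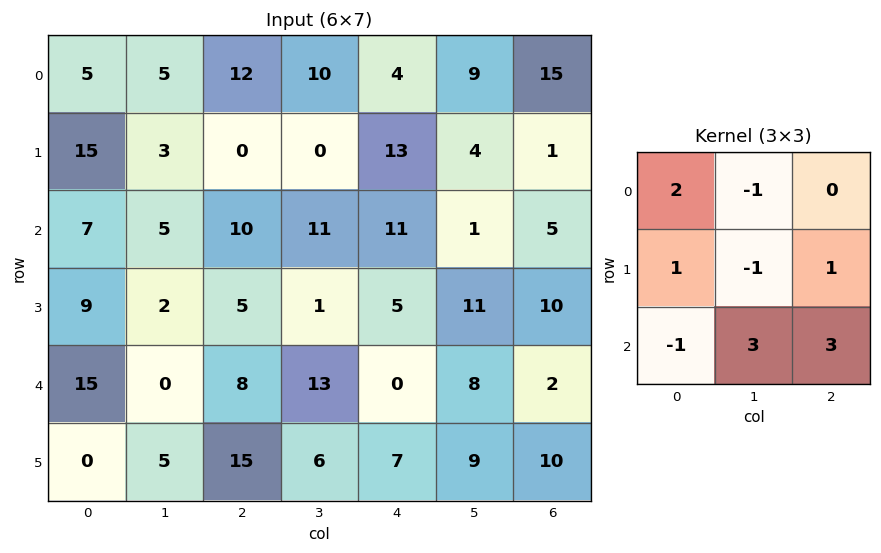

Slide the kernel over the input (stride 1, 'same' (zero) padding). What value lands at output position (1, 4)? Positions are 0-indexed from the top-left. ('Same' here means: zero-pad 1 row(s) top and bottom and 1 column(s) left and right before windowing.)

The receptive field on the zero-padded input at this output position is [10 4 9 / 0 13 4 / 11 11 1]. Elementwise product with the kernel and sum: 10·2 + 4·-1 + 0·1 + 13·-1 + 4·1 + 11·-1 + 11·3 + 1·3.

32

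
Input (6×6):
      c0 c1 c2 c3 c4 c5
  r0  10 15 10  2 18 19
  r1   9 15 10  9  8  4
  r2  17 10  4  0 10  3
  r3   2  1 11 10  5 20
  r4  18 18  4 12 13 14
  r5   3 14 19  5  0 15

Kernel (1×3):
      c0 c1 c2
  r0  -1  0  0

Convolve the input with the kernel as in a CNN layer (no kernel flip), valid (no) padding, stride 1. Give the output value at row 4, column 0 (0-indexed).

-18

The receptive field on the input at this output position is [18 18 4]. Elementwise product with the kernel and sum: 18·-1.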